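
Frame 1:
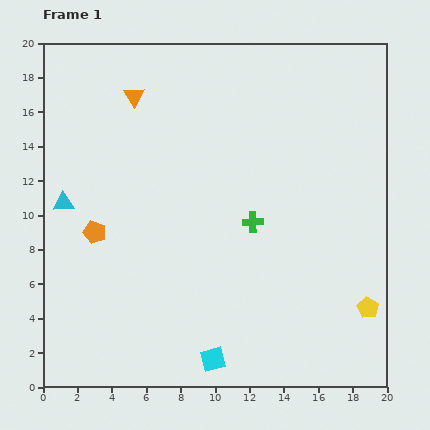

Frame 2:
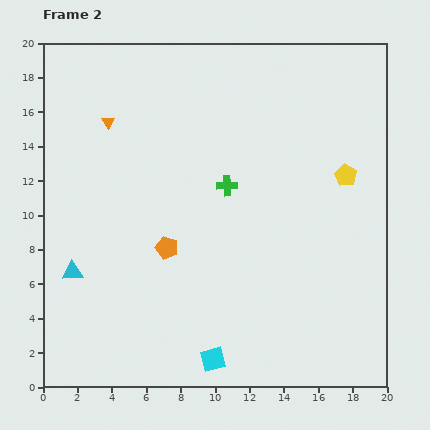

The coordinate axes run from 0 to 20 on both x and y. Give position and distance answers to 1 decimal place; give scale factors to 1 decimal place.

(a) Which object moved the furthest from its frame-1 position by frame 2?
the yellow pentagon

(moved 7.8; next 4.3)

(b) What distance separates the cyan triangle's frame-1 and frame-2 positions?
4.0

The cyan triangle moved from (1.2, 10.7) to (1.7, 6.7), a distance of √(0.5² + 4.0²) ≈ 4.0.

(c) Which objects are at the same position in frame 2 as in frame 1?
the cyan square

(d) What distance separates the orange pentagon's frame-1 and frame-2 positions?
4.3

The orange pentagon moved from (3.0, 9.0) to (7.2, 8.1), a distance of √(4.2² + 0.9²) ≈ 4.3.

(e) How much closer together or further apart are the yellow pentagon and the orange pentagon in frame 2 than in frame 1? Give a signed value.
-5.3

Distance in frame 1: 16.5. Distance in frame 2: 11.2.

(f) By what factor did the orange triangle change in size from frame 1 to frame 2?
0.6×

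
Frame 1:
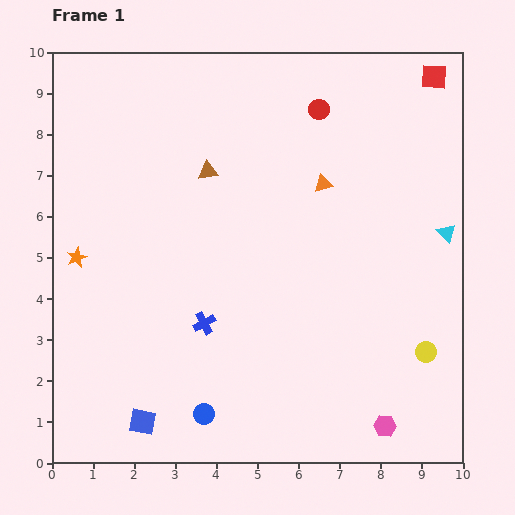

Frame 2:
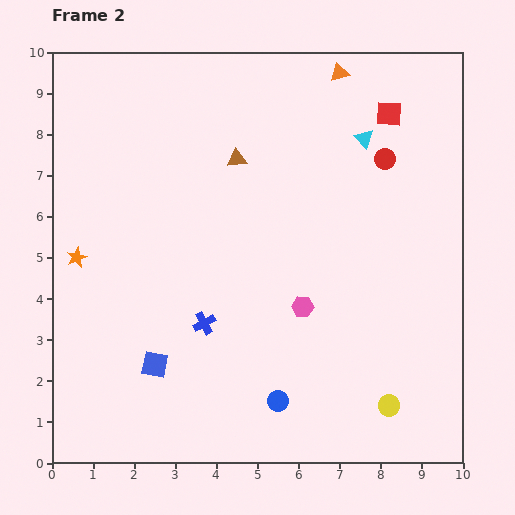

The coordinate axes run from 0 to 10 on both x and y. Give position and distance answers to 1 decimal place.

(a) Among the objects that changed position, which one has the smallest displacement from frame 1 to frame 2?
the brown triangle

(moved 0.8)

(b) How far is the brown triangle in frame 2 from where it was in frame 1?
0.8

The brown triangle moved from (3.8, 7.1) to (4.5, 7.4), a distance of √(0.7² + 0.3²) ≈ 0.8.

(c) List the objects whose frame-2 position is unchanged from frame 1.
the orange star, the blue cross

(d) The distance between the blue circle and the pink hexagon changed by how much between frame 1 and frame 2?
-2.0

Distance in frame 1: 4.4. Distance in frame 2: 2.4.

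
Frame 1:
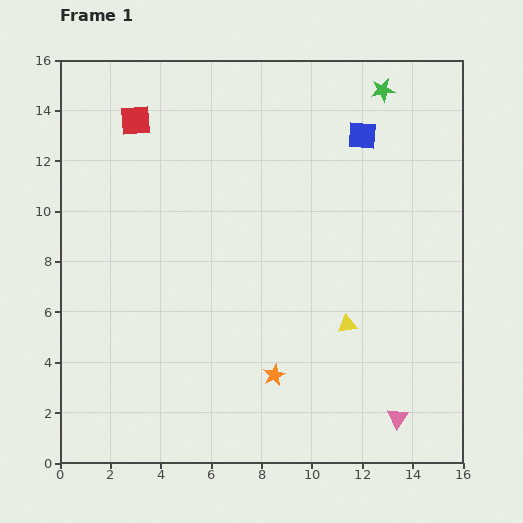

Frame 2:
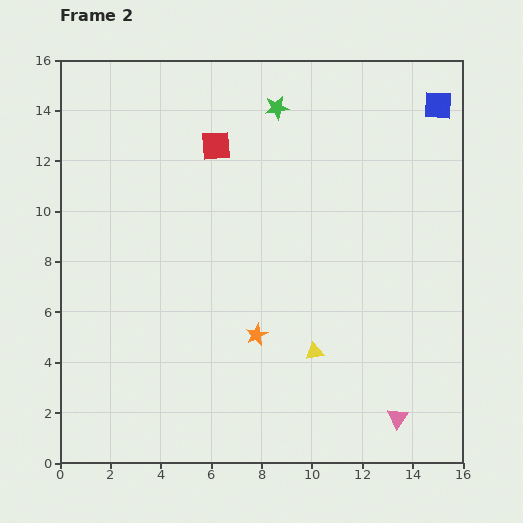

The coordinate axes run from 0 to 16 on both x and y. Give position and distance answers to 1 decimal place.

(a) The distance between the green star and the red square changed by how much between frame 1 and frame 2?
-7.1

Distance in frame 1: 9.9. Distance in frame 2: 2.8.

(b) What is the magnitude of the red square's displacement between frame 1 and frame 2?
3.4

The red square moved from (3.0, 13.6) to (6.2, 12.6), a distance of √(3.2² + 1.0²) ≈ 3.4.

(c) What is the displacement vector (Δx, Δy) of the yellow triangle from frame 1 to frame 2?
(-1.3, -1.1)

The yellow triangle was at (11.4, 5.5) in frame 1 and (10.1, 4.4) in frame 2.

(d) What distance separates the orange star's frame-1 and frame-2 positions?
1.7

The orange star moved from (8.5, 3.5) to (7.8, 5.1), a distance of √(0.7² + 1.6²) ≈ 1.7.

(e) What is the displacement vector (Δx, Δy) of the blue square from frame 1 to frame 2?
(3.0, 1.2)

The blue square was at (12.0, 13.0) in frame 1 and (15.0, 14.2) in frame 2.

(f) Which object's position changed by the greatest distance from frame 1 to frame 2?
the green star

(moved 4.3; next 3.4)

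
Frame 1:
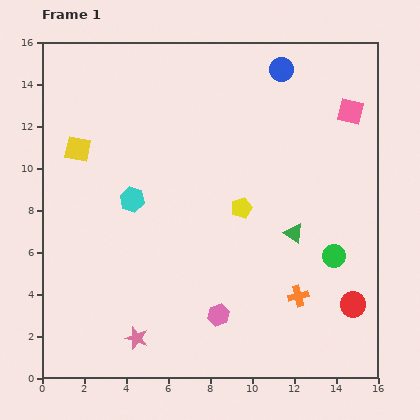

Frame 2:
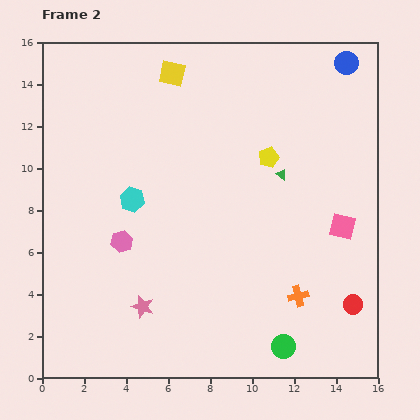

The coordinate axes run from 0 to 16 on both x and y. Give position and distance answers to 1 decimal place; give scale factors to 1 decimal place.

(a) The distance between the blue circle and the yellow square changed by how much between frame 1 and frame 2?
-2.1

Distance in frame 1: 10.4. Distance in frame 2: 8.3.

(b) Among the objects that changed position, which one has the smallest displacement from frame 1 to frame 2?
the pink star

(moved 1.5)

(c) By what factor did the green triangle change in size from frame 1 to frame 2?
0.6×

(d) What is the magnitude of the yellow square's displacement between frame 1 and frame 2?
5.8

The yellow square moved from (1.7, 10.9) to (6.2, 14.5), a distance of √(4.5² + 3.6²) ≈ 5.8.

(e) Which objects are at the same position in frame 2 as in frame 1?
the red circle, the cyan hexagon, the orange cross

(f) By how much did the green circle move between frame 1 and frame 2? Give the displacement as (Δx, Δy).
(-2.4, -4.3)

The green circle was at (13.9, 5.8) in frame 1 and (11.5, 1.5) in frame 2.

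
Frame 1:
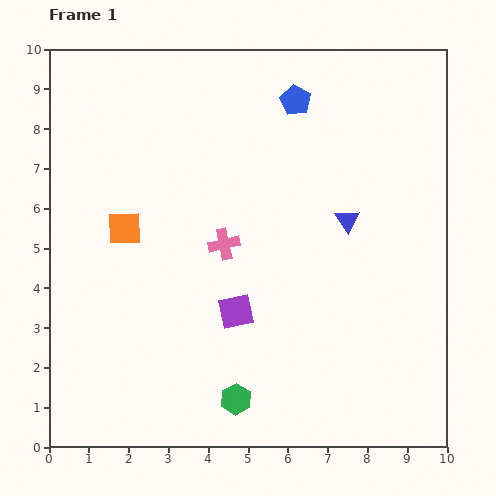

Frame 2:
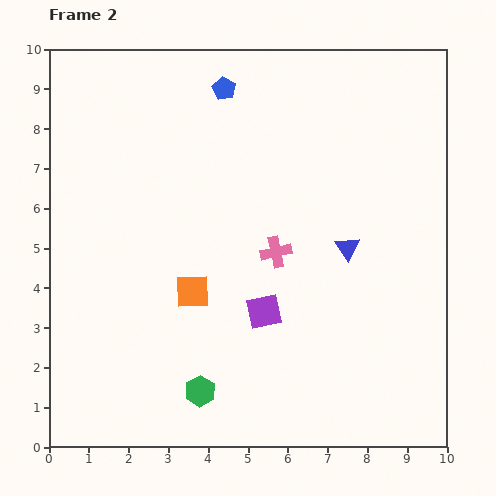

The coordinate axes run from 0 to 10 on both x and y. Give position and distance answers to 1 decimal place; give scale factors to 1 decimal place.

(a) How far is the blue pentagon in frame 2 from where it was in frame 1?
1.8

The blue pentagon moved from (6.2, 8.7) to (4.4, 9.0), a distance of √(1.8² + 0.3²) ≈ 1.8.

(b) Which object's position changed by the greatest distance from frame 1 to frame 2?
the orange square

(moved 2.3; next 1.8)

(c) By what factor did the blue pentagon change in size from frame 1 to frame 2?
0.8×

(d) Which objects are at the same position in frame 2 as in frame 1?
none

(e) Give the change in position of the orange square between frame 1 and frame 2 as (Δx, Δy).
(1.7, -1.6)

The orange square was at (1.9, 5.5) in frame 1 and (3.6, 3.9) in frame 2.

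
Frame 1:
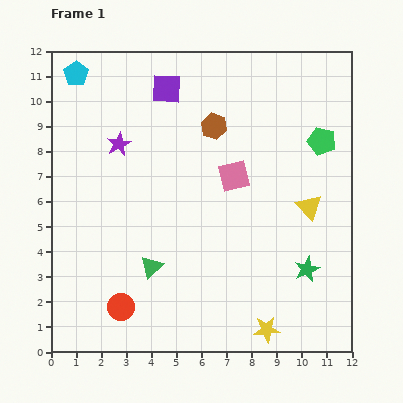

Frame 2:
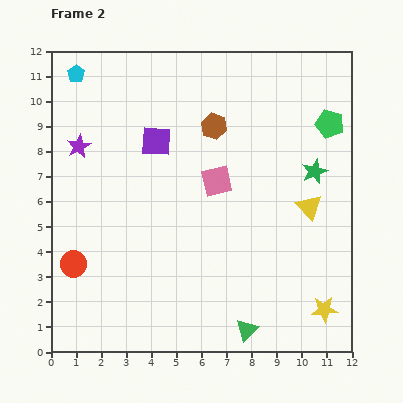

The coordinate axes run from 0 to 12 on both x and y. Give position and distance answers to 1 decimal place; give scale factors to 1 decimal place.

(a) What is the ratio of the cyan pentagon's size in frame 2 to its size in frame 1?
0.7×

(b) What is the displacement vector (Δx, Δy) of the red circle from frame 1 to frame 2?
(-1.9, 1.7)

The red circle was at (2.8, 1.8) in frame 1 and (0.9, 3.5) in frame 2.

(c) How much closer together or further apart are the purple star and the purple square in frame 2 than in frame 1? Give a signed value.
+0.2

Distance in frame 1: 2.9. Distance in frame 2: 3.1.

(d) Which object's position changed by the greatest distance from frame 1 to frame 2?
the green triangle

(moved 4.5; next 3.9)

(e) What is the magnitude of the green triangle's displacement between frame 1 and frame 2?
4.5

The green triangle moved from (4.0, 3.4) to (7.8, 0.9), a distance of √(3.8² + 2.5²) ≈ 4.5.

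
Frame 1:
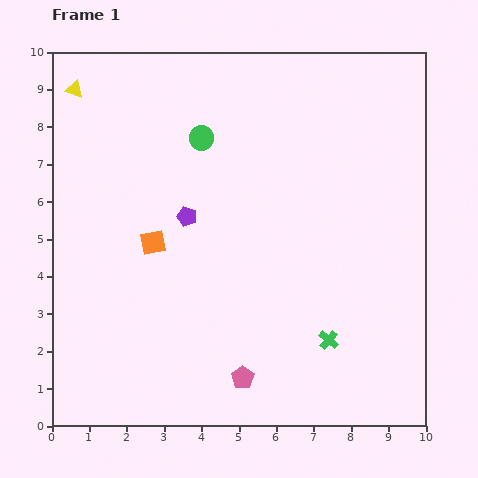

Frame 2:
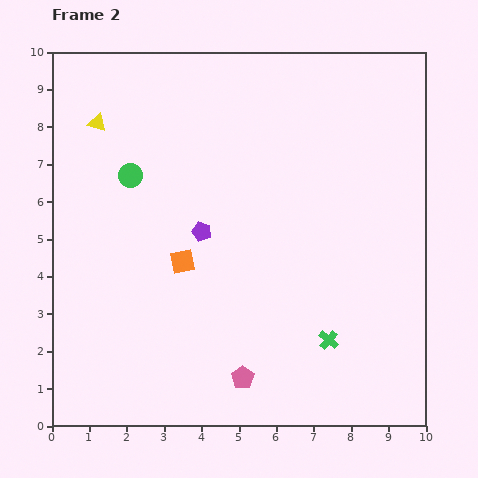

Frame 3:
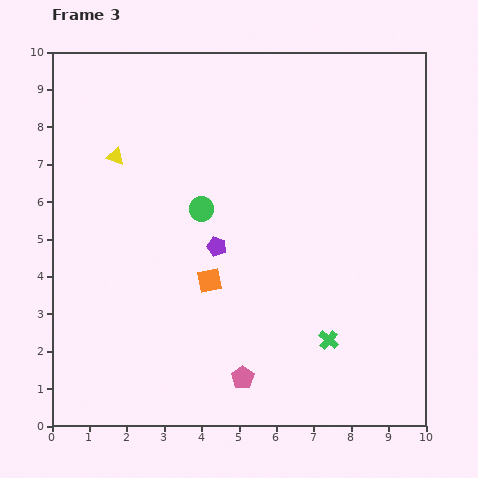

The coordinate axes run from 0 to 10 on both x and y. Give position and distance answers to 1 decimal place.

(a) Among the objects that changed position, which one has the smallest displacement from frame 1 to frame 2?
the purple pentagon

(moved 0.6)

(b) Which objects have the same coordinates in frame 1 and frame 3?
the pink pentagon, the green cross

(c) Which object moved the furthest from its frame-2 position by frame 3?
the green circle

(moved 2.1; next 1.0)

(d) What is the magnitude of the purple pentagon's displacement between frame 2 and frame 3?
0.6

The purple pentagon moved from (4.0, 5.2) to (4.4, 4.8), a distance of √(0.4² + 0.4²) ≈ 0.6.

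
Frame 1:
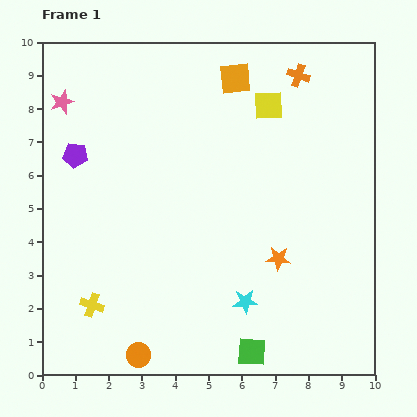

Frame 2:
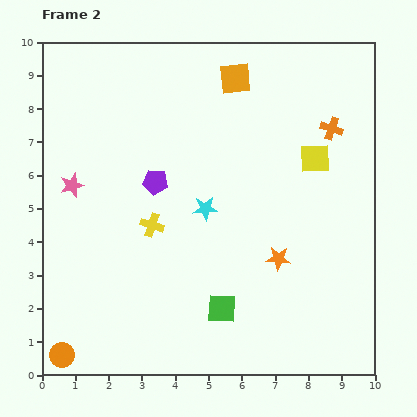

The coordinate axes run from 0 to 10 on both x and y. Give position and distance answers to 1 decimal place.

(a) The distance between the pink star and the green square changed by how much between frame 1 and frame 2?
-3.6

Distance in frame 1: 9.4. Distance in frame 2: 5.8.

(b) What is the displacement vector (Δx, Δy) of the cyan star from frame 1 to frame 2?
(-1.2, 2.8)

The cyan star was at (6.1, 2.2) in frame 1 and (4.9, 5.0) in frame 2.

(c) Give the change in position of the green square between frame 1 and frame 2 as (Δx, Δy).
(-0.9, 1.3)

The green square was at (6.3, 0.7) in frame 1 and (5.4, 2.0) in frame 2.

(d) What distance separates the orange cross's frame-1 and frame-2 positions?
1.9

The orange cross moved from (7.7, 9.0) to (8.7, 7.4), a distance of √(1.0² + 1.6²) ≈ 1.9.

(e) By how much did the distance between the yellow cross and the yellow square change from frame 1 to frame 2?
-2.7

Distance in frame 1: 8.0. Distance in frame 2: 5.3.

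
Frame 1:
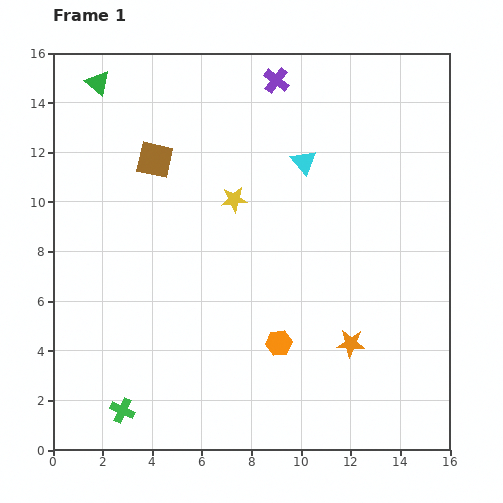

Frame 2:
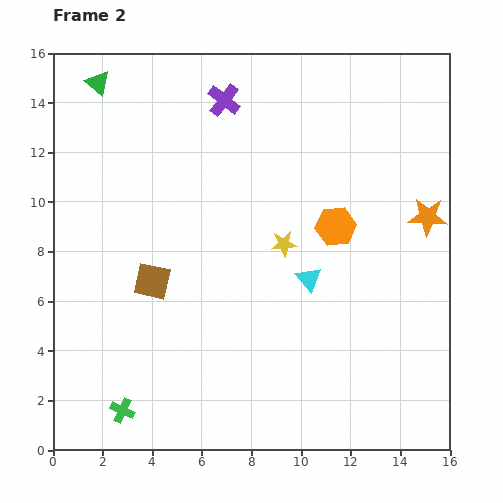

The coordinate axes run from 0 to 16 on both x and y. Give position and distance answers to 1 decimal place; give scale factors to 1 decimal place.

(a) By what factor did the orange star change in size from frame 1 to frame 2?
1.4×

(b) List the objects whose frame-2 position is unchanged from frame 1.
the green cross, the green triangle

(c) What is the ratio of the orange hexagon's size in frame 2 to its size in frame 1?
1.5×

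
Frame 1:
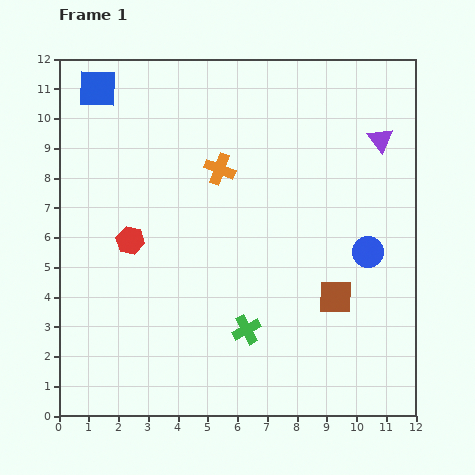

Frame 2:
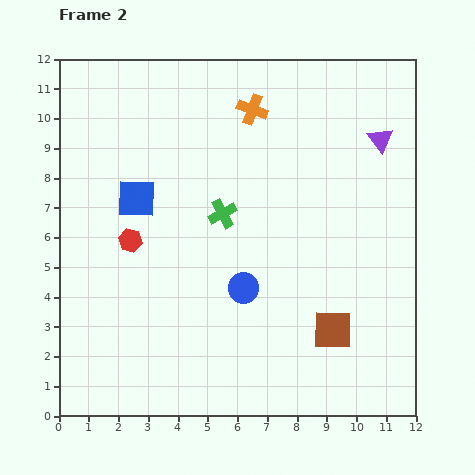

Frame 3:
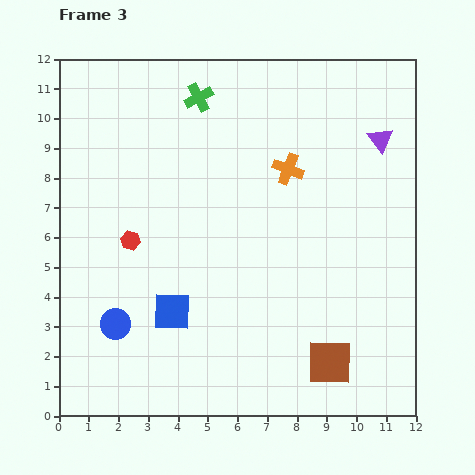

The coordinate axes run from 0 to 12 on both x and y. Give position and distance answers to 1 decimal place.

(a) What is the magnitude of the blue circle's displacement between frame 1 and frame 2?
4.4

The blue circle moved from (10.4, 5.5) to (6.2, 4.3), a distance of √(4.2² + 1.2²) ≈ 4.4.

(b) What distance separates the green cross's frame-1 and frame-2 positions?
4.0

The green cross moved from (6.3, 2.9) to (5.5, 6.8), a distance of √(0.8² + 3.9²) ≈ 4.0.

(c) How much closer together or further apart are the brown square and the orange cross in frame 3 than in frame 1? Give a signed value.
+0.8

Distance in frame 1: 5.8. Distance in frame 3: 6.6.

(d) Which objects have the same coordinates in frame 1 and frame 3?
the purple triangle, the red hexagon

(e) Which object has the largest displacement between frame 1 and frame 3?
the blue circle

(moved 8.8; next 8.0)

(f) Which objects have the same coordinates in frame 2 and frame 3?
the purple triangle, the red hexagon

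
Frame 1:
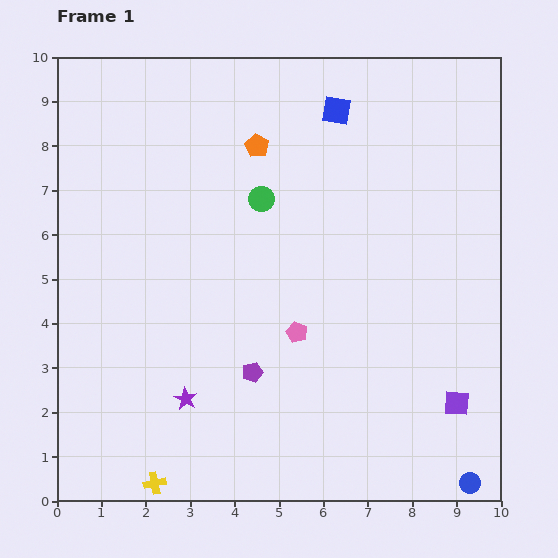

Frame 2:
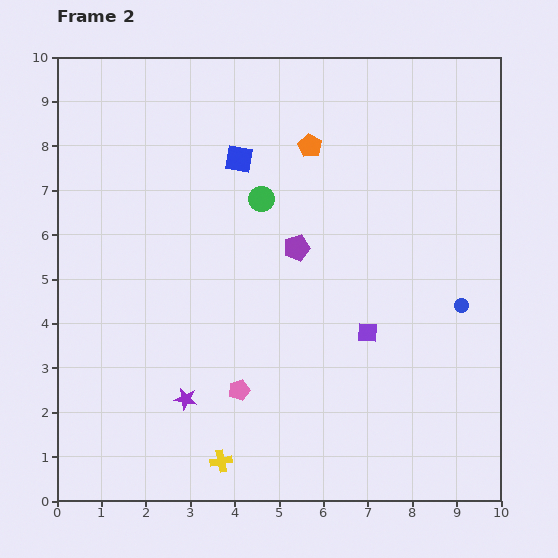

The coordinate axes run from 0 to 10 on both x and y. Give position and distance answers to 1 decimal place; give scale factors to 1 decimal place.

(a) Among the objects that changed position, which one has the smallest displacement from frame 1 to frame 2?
the orange pentagon

(moved 1.2)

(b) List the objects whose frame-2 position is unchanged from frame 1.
the green circle, the purple star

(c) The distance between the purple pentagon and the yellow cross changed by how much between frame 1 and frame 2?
+1.8

Distance in frame 1: 3.3. Distance in frame 2: 5.1.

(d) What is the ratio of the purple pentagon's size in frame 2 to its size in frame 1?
1.3×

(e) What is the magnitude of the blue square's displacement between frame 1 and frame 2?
2.5

The blue square moved from (6.3, 8.8) to (4.1, 7.7), a distance of √(2.2² + 1.1²) ≈ 2.5.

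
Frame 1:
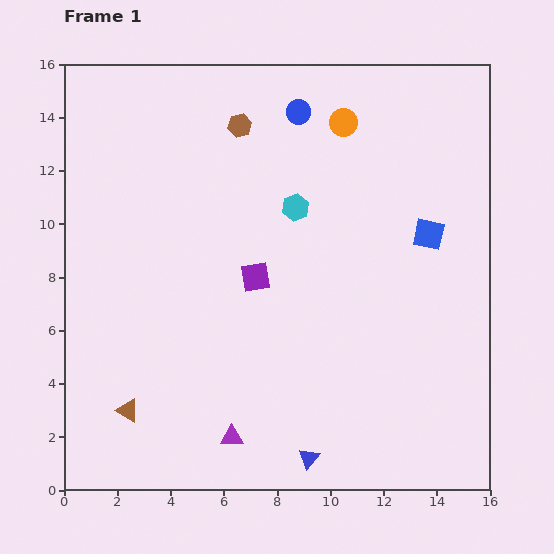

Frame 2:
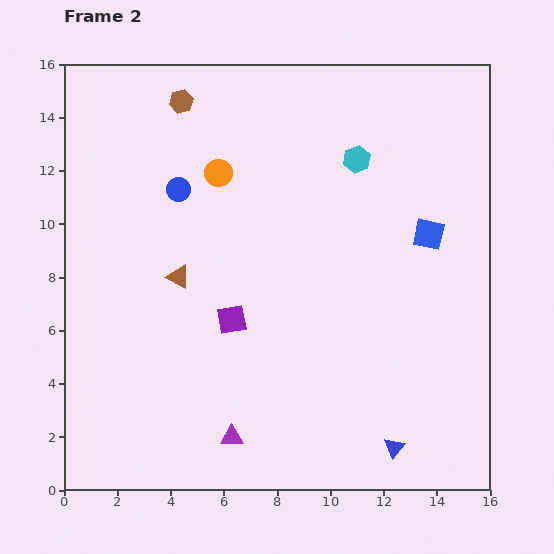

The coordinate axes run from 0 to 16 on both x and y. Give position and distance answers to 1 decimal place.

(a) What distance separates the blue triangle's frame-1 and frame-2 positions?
3.2

The blue triangle moved from (9.2, 1.2) to (12.4, 1.6), a distance of √(3.2² + 0.4²) ≈ 3.2.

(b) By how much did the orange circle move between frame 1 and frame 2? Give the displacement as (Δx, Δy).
(-4.7, -1.9)

The orange circle was at (10.5, 13.8) in frame 1 and (5.8, 11.9) in frame 2.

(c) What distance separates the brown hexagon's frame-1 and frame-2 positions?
2.4

The brown hexagon moved from (6.6, 13.7) to (4.4, 14.6), a distance of √(2.2² + 0.9²) ≈ 2.4.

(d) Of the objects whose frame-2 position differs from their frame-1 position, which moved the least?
the purple square

(moved 1.8)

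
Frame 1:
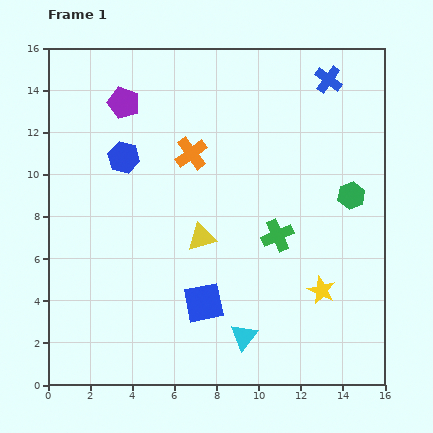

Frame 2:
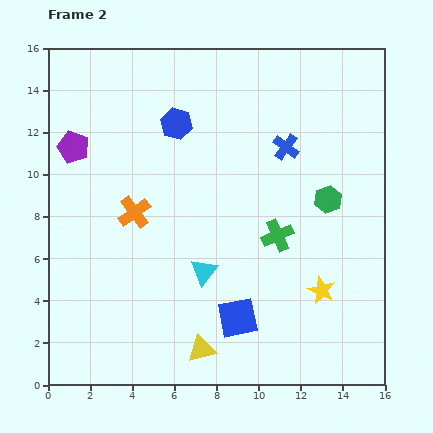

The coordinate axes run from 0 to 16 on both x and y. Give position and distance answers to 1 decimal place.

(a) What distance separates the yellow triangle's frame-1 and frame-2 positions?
5.3

The yellow triangle moved from (7.3, 7.0) to (7.3, 1.7), a distance of √(0.0² + 5.3²) ≈ 5.3.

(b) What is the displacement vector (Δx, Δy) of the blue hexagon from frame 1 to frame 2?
(2.5, 1.6)

The blue hexagon was at (3.6, 10.8) in frame 1 and (6.1, 12.4) in frame 2.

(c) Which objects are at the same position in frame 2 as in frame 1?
the green cross, the yellow star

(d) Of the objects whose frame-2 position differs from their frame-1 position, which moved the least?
the green hexagon

(moved 1.1)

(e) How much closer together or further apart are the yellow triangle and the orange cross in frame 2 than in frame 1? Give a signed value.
+3.2

Distance in frame 1: 4.0. Distance in frame 2: 7.2.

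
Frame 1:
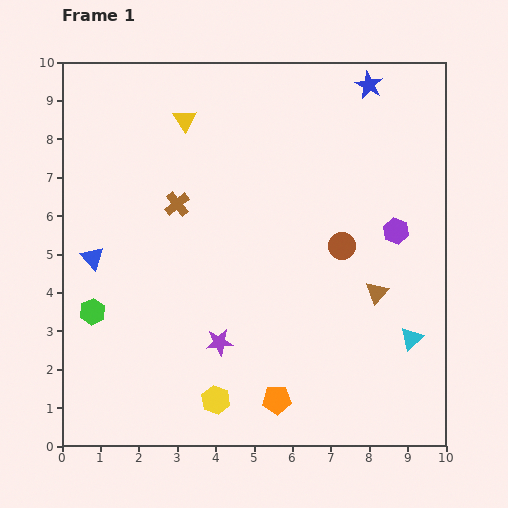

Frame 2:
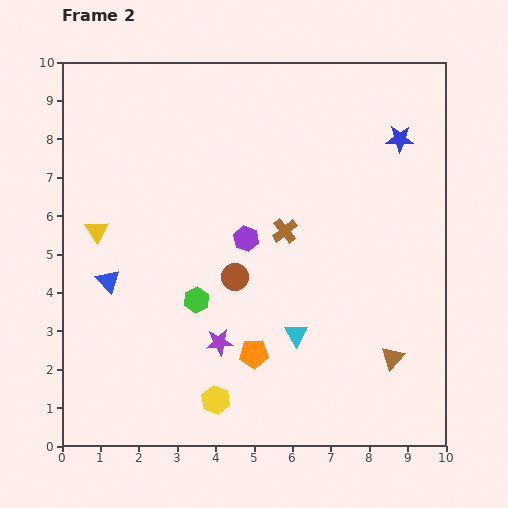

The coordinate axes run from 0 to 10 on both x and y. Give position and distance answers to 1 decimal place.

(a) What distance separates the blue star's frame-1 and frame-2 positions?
1.6

The blue star moved from (8.0, 9.4) to (8.8, 8.0), a distance of √(0.8² + 1.4²) ≈ 1.6.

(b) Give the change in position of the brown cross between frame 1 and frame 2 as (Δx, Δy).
(2.8, -0.7)

The brown cross was at (3.0, 6.3) in frame 1 and (5.8, 5.6) in frame 2.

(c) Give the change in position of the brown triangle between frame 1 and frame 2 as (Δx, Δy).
(0.4, -1.7)

The brown triangle was at (8.2, 4.0) in frame 1 and (8.6, 2.3) in frame 2.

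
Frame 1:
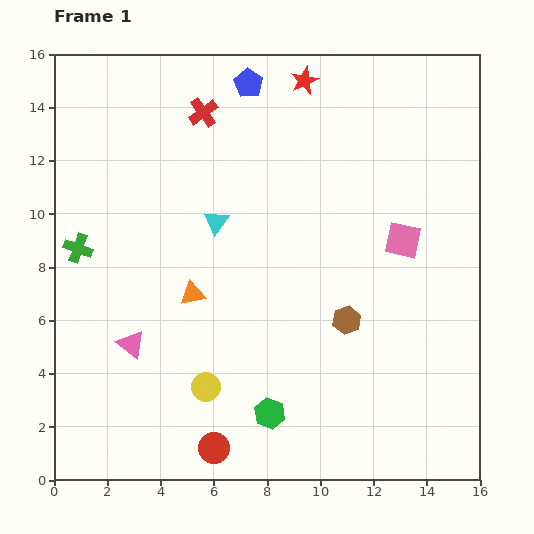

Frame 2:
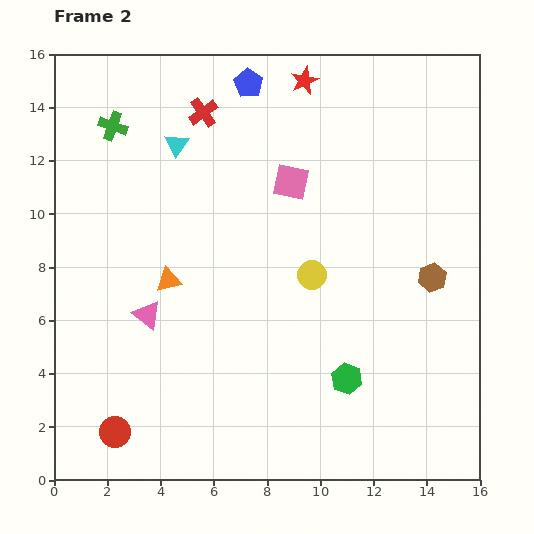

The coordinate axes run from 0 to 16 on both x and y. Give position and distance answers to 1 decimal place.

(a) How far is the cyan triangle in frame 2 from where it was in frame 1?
3.3

The cyan triangle moved from (6.1, 9.7) to (4.6, 12.6), a distance of √(1.5² + 2.9²) ≈ 3.3.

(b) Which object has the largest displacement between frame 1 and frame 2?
the yellow circle

(moved 5.8; next 4.8)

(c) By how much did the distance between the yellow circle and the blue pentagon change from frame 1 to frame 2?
-3.9

Distance in frame 1: 11.5. Distance in frame 2: 7.6.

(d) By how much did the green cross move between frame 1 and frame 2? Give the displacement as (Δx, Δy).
(1.3, 4.6)

The green cross was at (0.9, 8.7) in frame 1 and (2.2, 13.3) in frame 2.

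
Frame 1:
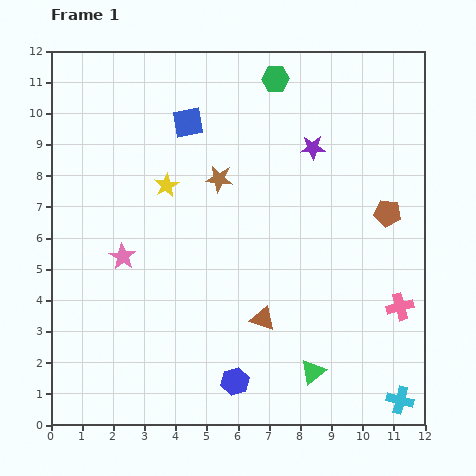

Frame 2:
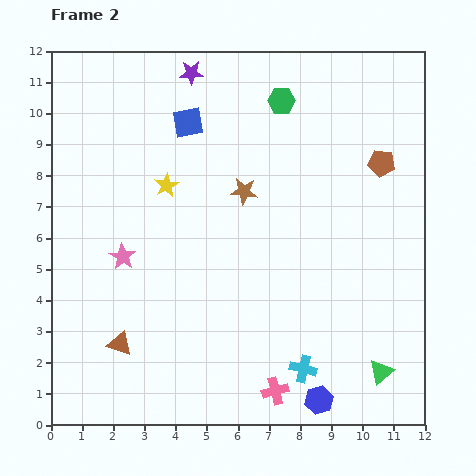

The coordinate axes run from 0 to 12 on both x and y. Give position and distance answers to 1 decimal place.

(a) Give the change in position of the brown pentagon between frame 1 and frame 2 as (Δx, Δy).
(-0.2, 1.6)

The brown pentagon was at (10.8, 6.8) in frame 1 and (10.6, 8.4) in frame 2.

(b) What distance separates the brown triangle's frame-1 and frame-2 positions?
4.7

The brown triangle moved from (6.8, 3.4) to (2.2, 2.6), a distance of √(4.6² + 0.8²) ≈ 4.7.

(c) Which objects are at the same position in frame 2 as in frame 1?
the pink star, the blue square, the yellow star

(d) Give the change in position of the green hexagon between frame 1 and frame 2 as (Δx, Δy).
(0.2, -0.7)

The green hexagon was at (7.2, 11.1) in frame 1 and (7.4, 10.4) in frame 2.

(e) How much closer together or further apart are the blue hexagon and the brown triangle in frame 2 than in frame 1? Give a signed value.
+4.4

Distance in frame 1: 2.2. Distance in frame 2: 6.6.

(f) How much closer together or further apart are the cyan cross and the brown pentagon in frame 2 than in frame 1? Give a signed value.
+1.1

Distance in frame 1: 6.0. Distance in frame 2: 7.1.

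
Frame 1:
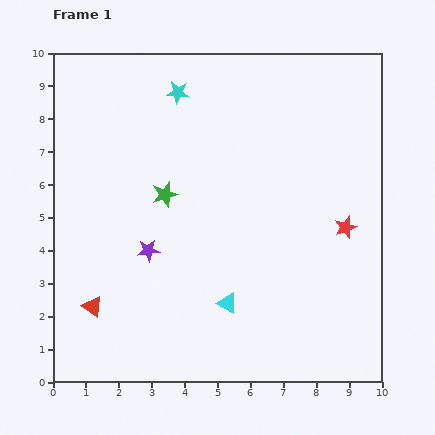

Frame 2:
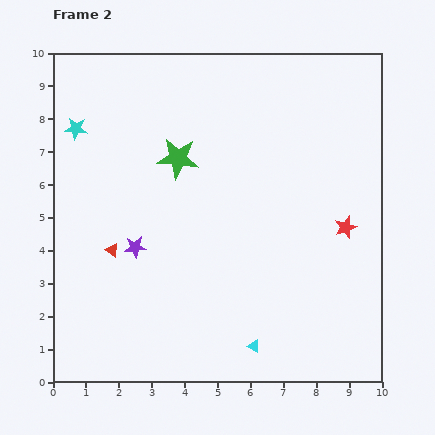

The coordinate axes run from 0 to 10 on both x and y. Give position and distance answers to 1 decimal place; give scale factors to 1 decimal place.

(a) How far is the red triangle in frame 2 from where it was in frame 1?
1.8

The red triangle moved from (1.2, 2.3) to (1.8, 4.0), a distance of √(0.6² + 1.7²) ≈ 1.8.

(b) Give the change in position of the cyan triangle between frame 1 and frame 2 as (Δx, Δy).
(0.8, -1.3)

The cyan triangle was at (5.3, 2.4) in frame 1 and (6.1, 1.1) in frame 2.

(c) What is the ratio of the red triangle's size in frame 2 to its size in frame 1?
0.7×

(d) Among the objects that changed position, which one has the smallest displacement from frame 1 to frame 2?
the purple star

(moved 0.4)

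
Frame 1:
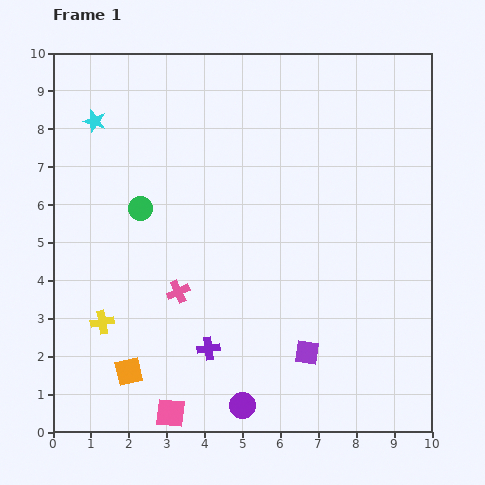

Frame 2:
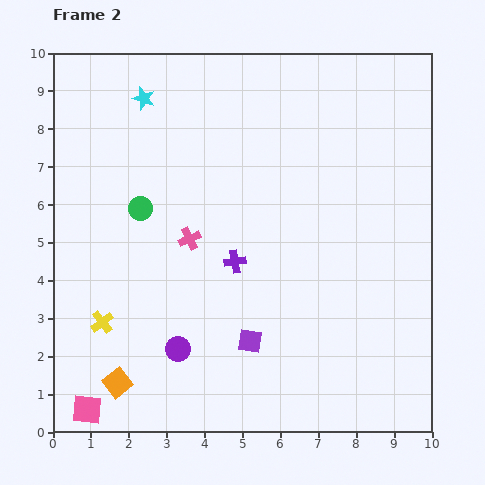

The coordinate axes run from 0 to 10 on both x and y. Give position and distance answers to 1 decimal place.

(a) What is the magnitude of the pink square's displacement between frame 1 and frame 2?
2.2

The pink square moved from (3.1, 0.5) to (0.9, 0.6), a distance of √(2.2² + 0.1²) ≈ 2.2.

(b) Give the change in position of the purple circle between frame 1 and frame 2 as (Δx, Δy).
(-1.7, 1.5)

The purple circle was at (5.0, 0.7) in frame 1 and (3.3, 2.2) in frame 2.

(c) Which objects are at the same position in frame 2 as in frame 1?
the green circle, the yellow cross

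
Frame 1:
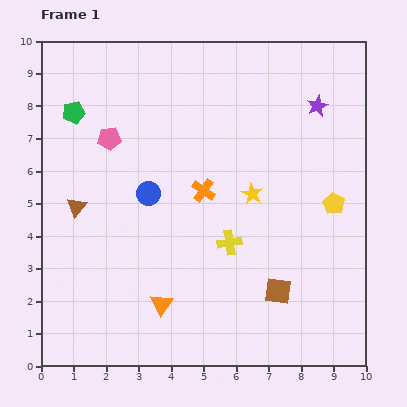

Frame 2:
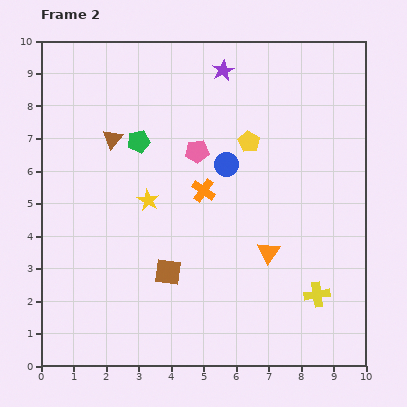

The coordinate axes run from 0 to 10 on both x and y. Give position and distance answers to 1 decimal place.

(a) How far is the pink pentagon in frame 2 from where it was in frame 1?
2.7

The pink pentagon moved from (2.1, 7.0) to (4.8, 6.6), a distance of √(2.7² + 0.4²) ≈ 2.7.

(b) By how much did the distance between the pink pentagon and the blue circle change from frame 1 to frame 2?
-1.1

Distance in frame 1: 2.1. Distance in frame 2: 1.0.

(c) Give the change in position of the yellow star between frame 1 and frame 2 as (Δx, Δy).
(-3.2, -0.2)

The yellow star was at (6.5, 5.3) in frame 1 and (3.3, 5.1) in frame 2.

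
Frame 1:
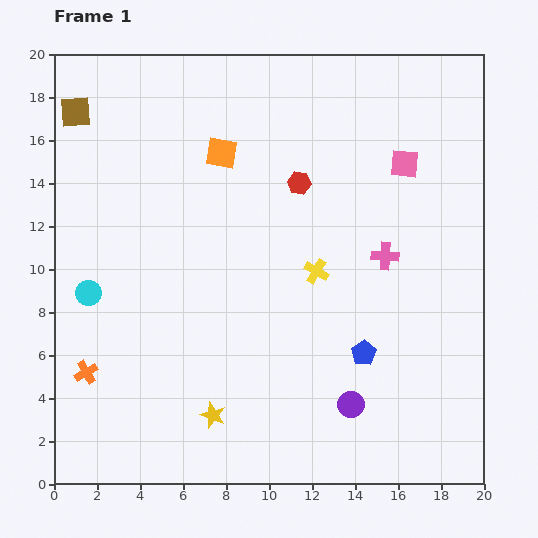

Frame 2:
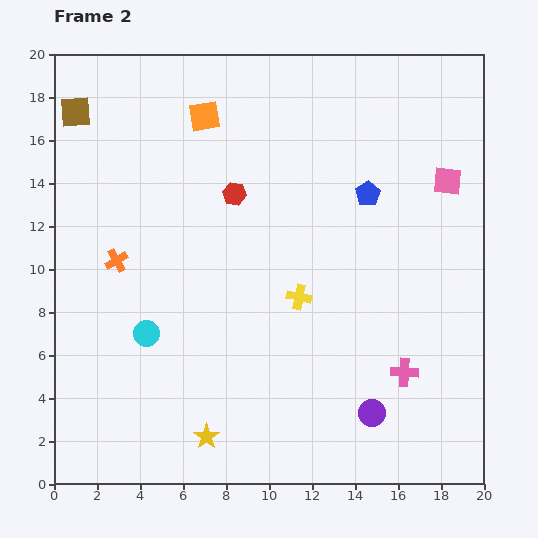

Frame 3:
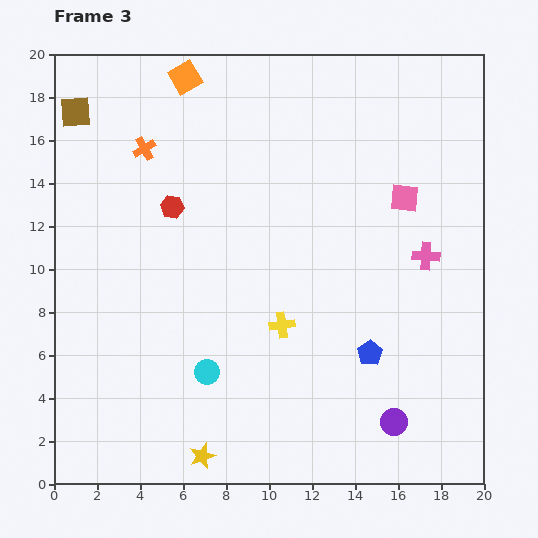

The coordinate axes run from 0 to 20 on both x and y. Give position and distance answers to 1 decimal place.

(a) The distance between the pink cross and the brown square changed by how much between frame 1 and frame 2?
+3.6

Distance in frame 1: 15.9. Distance in frame 2: 19.5.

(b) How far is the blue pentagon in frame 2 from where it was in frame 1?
7.4

The blue pentagon moved from (14.4, 6.1) to (14.6, 13.5), a distance of √(0.2² + 7.4²) ≈ 7.4.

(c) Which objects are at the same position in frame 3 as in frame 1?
the brown square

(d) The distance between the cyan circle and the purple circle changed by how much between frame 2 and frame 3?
-2.1

Distance in frame 2: 11.1. Distance in frame 3: 9.0.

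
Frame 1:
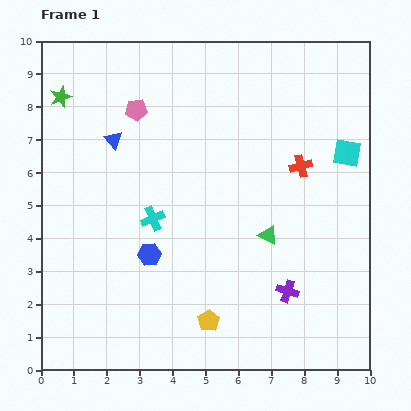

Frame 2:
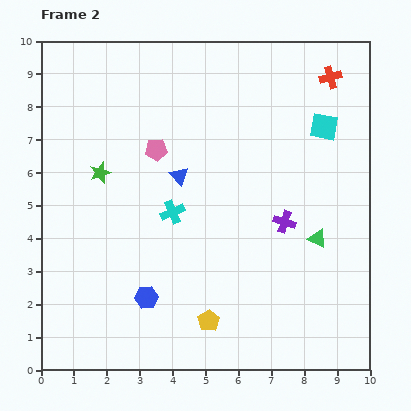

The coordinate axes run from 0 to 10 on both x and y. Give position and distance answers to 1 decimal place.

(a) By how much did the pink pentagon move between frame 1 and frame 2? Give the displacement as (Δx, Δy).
(0.6, -1.2)

The pink pentagon was at (2.9, 7.9) in frame 1 and (3.5, 6.7) in frame 2.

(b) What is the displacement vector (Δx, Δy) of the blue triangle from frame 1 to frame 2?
(2.0, -1.1)

The blue triangle was at (2.2, 7.0) in frame 1 and (4.2, 5.9) in frame 2.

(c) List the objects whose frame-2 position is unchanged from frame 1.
the yellow pentagon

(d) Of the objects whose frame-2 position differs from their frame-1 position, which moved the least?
the cyan cross

(moved 0.6)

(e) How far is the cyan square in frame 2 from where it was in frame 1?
1.1

The cyan square moved from (9.3, 6.6) to (8.6, 7.4), a distance of √(0.7² + 0.8²) ≈ 1.1.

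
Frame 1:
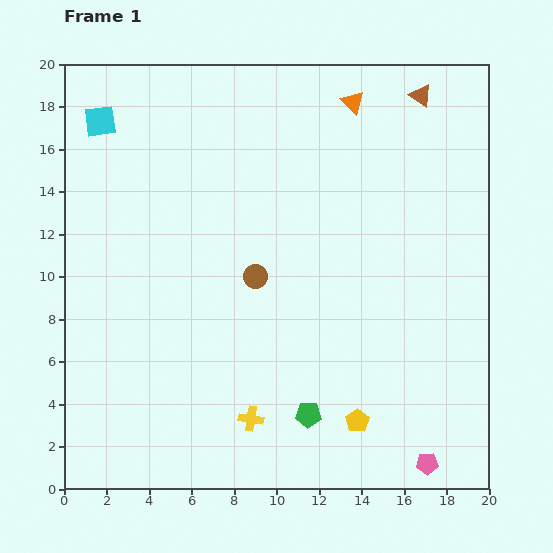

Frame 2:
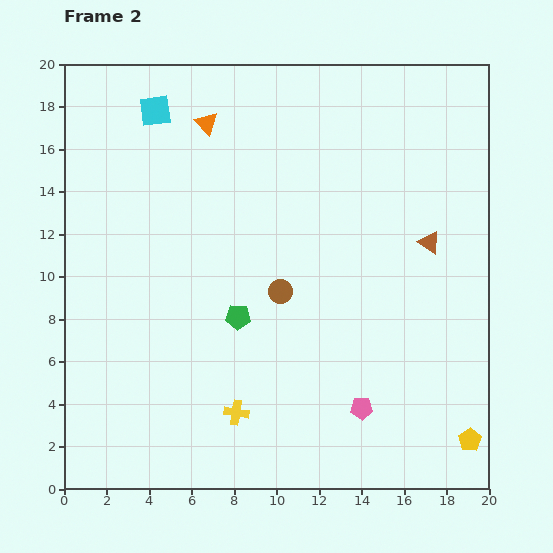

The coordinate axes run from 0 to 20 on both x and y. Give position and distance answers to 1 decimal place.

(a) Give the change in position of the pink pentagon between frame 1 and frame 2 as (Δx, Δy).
(-3.1, 2.6)

The pink pentagon was at (17.1, 1.2) in frame 1 and (14.0, 3.8) in frame 2.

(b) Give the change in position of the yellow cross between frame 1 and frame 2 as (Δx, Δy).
(-0.7, 0.3)

The yellow cross was at (8.8, 3.3) in frame 1 and (8.1, 3.6) in frame 2.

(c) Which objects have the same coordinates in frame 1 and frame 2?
none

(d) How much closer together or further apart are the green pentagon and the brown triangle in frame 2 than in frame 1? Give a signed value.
-6.2

Distance in frame 1: 15.9. Distance in frame 2: 9.7.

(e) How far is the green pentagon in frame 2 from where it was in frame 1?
5.7

The green pentagon moved from (11.5, 3.5) to (8.2, 8.1), a distance of √(3.3² + 4.6²) ≈ 5.7.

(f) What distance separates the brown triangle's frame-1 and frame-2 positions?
6.9

The brown triangle moved from (16.8, 18.5) to (17.2, 11.6), a distance of √(0.4² + 6.9²) ≈ 6.9.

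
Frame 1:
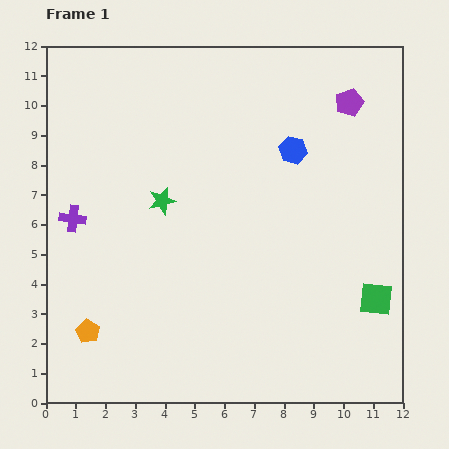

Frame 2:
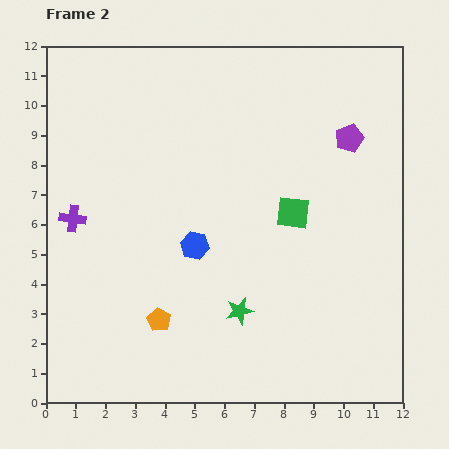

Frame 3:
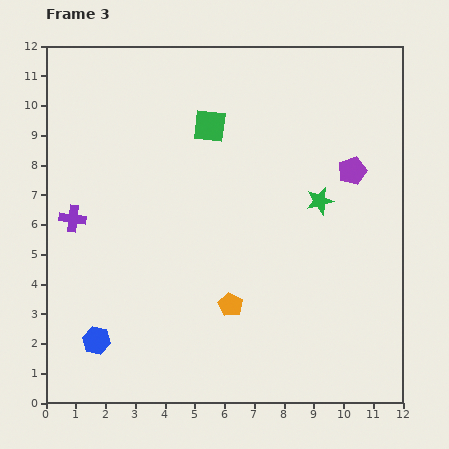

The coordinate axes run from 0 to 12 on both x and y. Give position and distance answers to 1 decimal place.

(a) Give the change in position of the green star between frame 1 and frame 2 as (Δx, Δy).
(2.6, -3.7)

The green star was at (3.9, 6.8) in frame 1 and (6.5, 3.1) in frame 2.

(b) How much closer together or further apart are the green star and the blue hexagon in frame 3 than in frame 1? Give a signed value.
+4.2

Distance in frame 1: 4.7. Distance in frame 3: 8.9.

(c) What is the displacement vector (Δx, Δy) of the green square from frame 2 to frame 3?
(-2.8, 2.9)

The green square was at (8.3, 6.4) in frame 2 and (5.5, 9.3) in frame 3.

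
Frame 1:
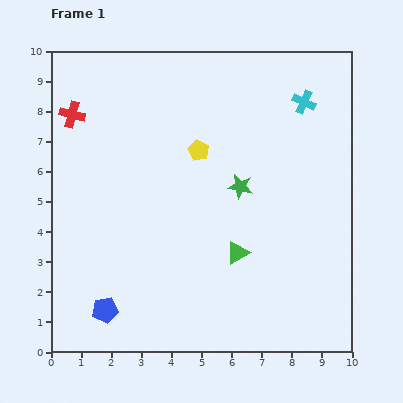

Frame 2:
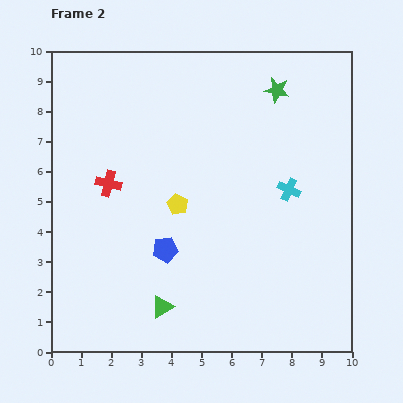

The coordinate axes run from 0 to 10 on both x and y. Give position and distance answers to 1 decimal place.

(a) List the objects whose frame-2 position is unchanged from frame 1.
none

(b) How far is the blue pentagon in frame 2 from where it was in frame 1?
2.8

The blue pentagon moved from (1.8, 1.4) to (3.8, 3.4), a distance of √(2.0² + 2.0²) ≈ 2.8.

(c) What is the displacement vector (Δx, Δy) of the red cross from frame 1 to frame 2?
(1.2, -2.3)

The red cross was at (0.7, 7.9) in frame 1 and (1.9, 5.6) in frame 2.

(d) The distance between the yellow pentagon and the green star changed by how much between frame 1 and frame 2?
+3.2

Distance in frame 1: 1.8. Distance in frame 2: 5.0.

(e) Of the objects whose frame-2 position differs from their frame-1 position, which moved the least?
the yellow pentagon

(moved 1.9)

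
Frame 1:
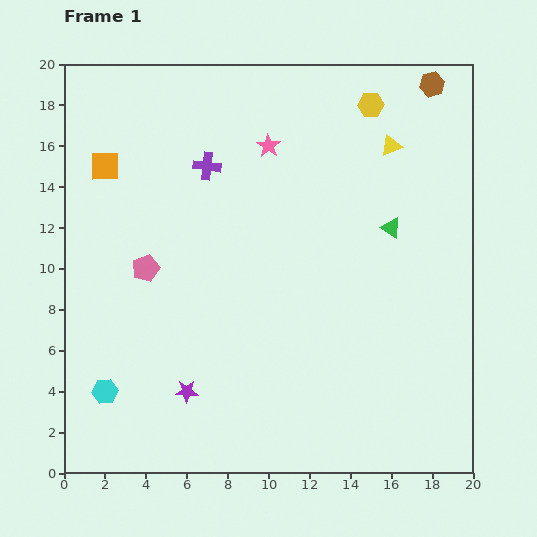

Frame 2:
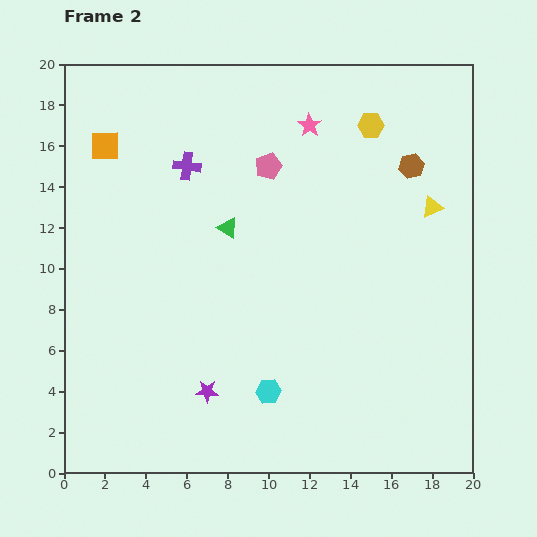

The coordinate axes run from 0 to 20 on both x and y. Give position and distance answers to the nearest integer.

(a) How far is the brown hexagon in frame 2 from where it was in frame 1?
4

The brown hexagon moved from (18, 19) to (17, 15), a distance of √(1² + 4²) ≈ 4.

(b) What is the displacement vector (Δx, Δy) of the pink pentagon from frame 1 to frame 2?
(6, 5)

The pink pentagon was at (4, 10) in frame 1 and (10, 15) in frame 2.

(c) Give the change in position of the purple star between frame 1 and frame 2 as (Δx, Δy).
(1, 0)

The purple star was at (6, 4) in frame 1 and (7, 4) in frame 2.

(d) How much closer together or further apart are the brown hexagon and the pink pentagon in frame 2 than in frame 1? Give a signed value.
-10

Distance in frame 1: 17. Distance in frame 2: 7.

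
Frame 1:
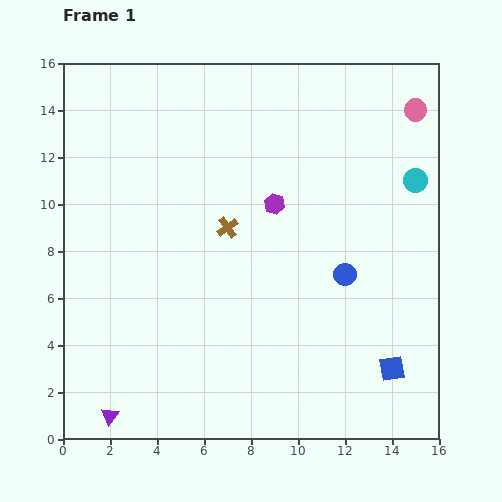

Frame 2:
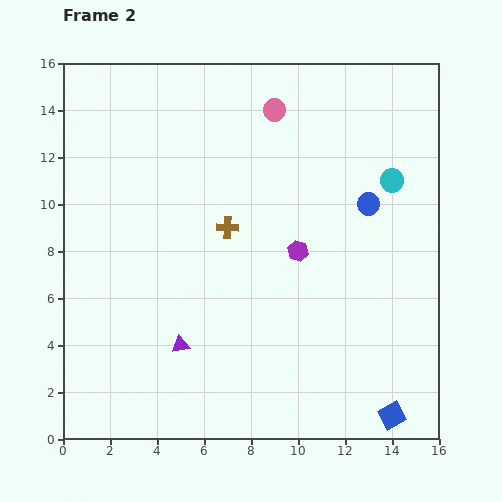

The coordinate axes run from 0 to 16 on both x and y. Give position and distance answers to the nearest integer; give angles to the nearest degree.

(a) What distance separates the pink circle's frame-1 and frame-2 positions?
6

The pink circle moved from (15, 14) to (9, 14), a distance of √(6² + 0²) ≈ 6.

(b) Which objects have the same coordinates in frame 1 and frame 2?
the brown cross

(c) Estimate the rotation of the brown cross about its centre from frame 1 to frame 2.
38° clockwise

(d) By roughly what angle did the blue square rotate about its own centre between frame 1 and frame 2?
19° counter-clockwise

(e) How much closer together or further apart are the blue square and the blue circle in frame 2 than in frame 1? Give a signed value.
+5

Distance in frame 1: 4. Distance in frame 2: 9.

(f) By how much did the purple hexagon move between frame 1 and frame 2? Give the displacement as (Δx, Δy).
(1, -2)

The purple hexagon was at (9, 10) in frame 1 and (10, 8) in frame 2.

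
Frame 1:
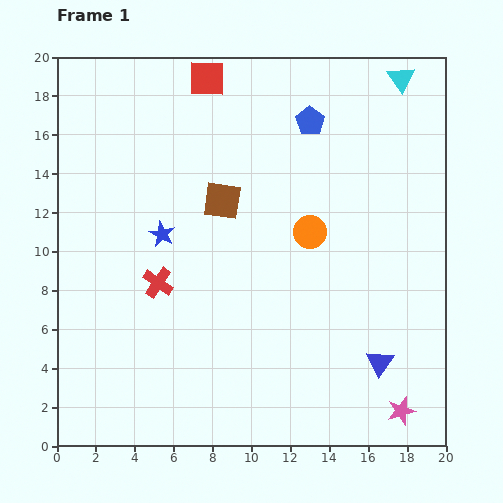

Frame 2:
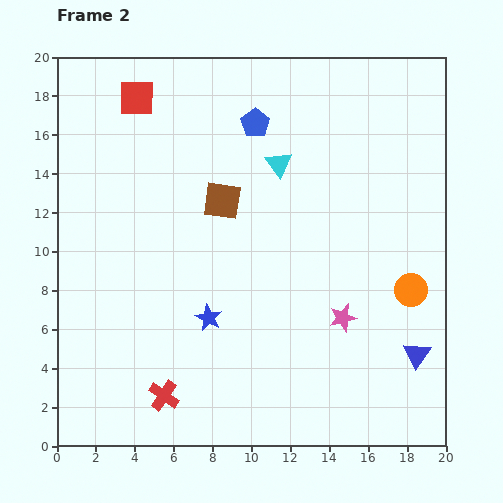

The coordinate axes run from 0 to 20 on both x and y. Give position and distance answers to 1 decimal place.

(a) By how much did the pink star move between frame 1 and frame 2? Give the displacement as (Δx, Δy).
(-3.0, 4.8)

The pink star was at (17.7, 1.8) in frame 1 and (14.7, 6.6) in frame 2.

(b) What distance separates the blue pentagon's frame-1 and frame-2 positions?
2.8

The blue pentagon moved from (13.0, 16.7) to (10.2, 16.6), a distance of √(2.8² + 0.1²) ≈ 2.8.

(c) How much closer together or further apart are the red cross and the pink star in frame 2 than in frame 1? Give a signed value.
-4.1

Distance in frame 1: 14.1. Distance in frame 2: 10.0.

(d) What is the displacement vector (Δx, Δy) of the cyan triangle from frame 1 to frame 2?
(-6.3, -4.4)

The cyan triangle was at (17.7, 18.9) in frame 1 and (11.4, 14.5) in frame 2.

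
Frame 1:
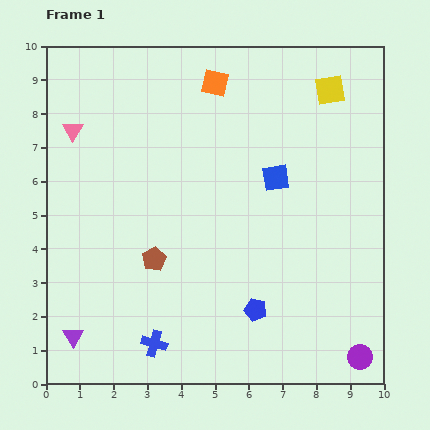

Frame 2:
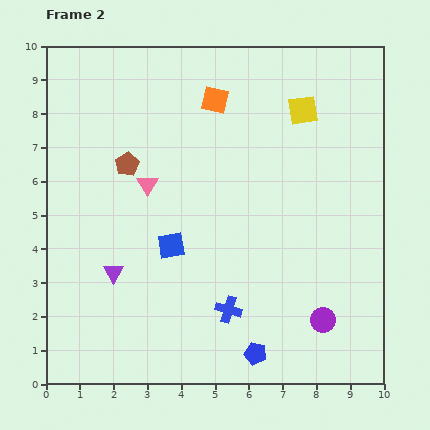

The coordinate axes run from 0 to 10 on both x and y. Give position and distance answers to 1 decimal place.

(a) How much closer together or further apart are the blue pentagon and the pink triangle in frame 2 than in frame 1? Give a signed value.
-1.7

Distance in frame 1: 7.6. Distance in frame 2: 5.9.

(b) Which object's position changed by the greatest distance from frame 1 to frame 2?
the blue square

(moved 3.7; next 2.9)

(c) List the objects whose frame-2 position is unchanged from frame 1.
none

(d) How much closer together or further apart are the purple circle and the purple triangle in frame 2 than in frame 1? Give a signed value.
-2.1

Distance in frame 1: 8.5. Distance in frame 2: 6.4.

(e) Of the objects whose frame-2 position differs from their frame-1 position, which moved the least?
the orange square

(moved 0.5)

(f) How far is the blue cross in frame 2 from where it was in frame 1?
2.4

The blue cross moved from (3.2, 1.2) to (5.4, 2.2), a distance of √(2.2² + 1.0²) ≈ 2.4.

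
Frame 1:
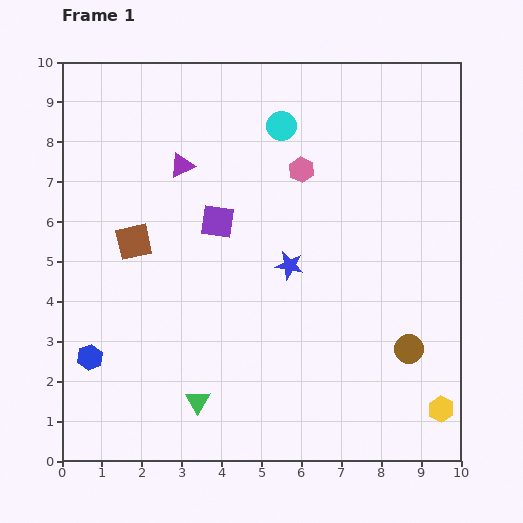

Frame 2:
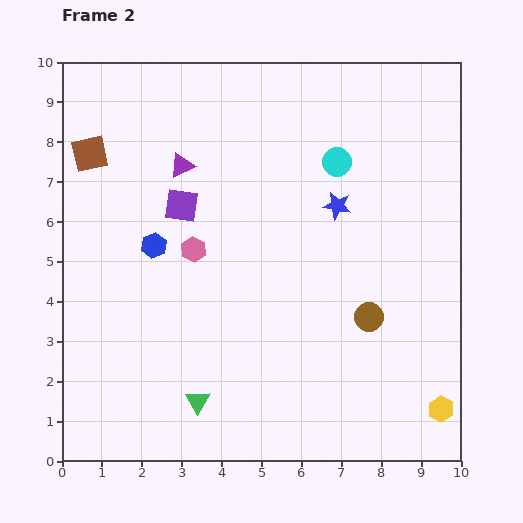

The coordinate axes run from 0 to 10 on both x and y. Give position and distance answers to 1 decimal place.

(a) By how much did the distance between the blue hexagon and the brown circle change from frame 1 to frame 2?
-2.3

Distance in frame 1: 8.0. Distance in frame 2: 5.7.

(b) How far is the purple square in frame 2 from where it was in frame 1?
1.0

The purple square moved from (3.9, 6.0) to (3.0, 6.4), a distance of √(0.9² + 0.4²) ≈ 1.0.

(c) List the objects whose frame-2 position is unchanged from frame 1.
the purple triangle, the yellow hexagon, the green triangle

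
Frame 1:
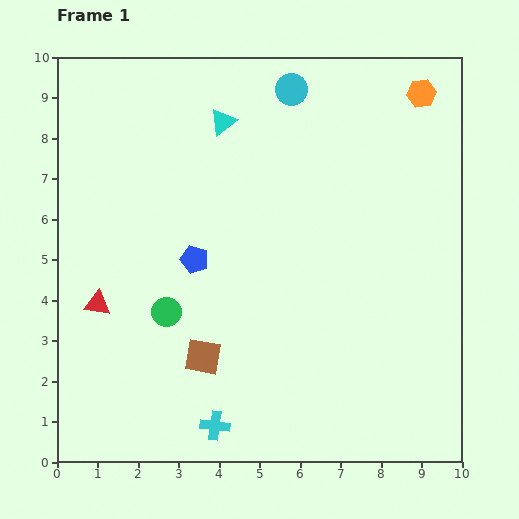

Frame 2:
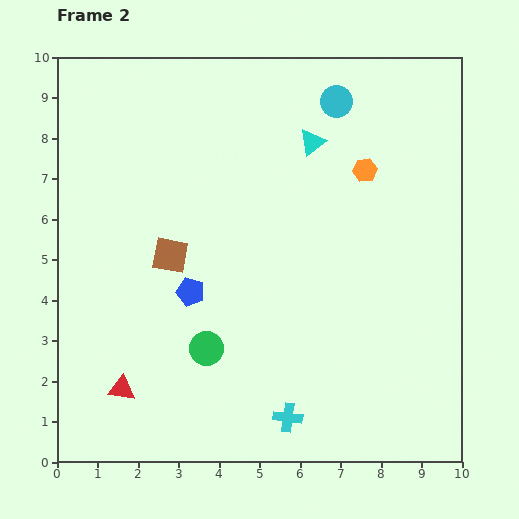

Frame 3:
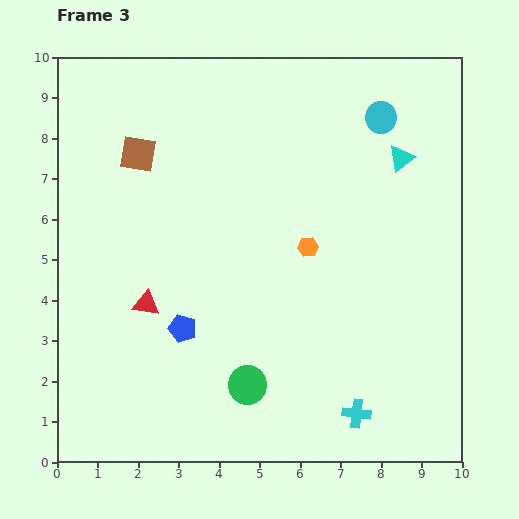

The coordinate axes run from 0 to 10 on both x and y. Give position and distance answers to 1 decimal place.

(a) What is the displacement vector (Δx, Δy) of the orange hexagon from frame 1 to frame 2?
(-1.4, -1.9)

The orange hexagon was at (9.0, 9.1) in frame 1 and (7.6, 7.2) in frame 2.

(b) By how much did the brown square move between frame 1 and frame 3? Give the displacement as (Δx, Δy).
(-1.6, 5.0)

The brown square was at (3.6, 2.6) in frame 1 and (2.0, 7.6) in frame 3.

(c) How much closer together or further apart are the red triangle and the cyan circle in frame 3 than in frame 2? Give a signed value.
-1.5

Distance in frame 2: 8.9. Distance in frame 3: 7.4.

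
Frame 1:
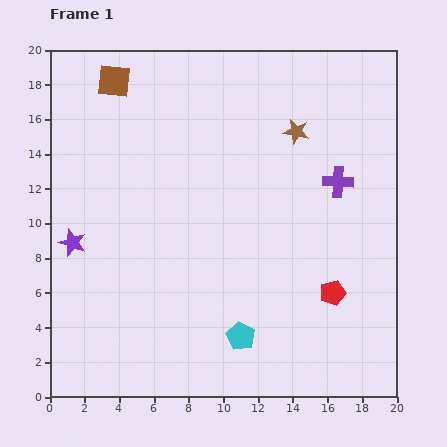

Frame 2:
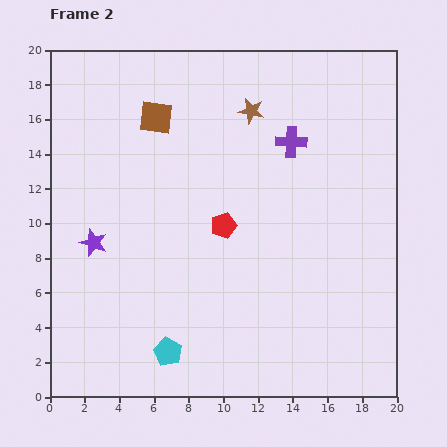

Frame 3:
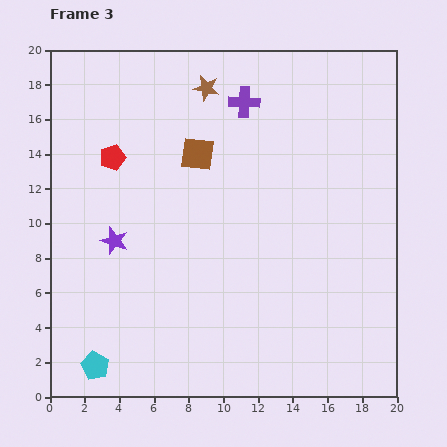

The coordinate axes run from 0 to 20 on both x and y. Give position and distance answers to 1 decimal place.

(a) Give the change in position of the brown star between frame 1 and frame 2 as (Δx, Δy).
(-2.6, 1.2)

The brown star was at (14.2, 15.3) in frame 1 and (11.6, 16.5) in frame 2.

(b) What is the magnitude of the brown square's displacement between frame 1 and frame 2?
3.2

The brown square moved from (3.7, 18.2) to (6.1, 16.1), a distance of √(2.4² + 2.1²) ≈ 3.2.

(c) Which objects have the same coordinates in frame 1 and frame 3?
none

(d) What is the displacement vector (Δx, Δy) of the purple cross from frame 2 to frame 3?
(-2.7, 2.3)

The purple cross was at (13.9, 14.7) in frame 2 and (11.2, 17.0) in frame 3.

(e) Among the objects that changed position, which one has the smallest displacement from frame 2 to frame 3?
the purple star

(moved 1.2)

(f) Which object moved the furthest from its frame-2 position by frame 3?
the red pentagon

(moved 7.5; next 4.3)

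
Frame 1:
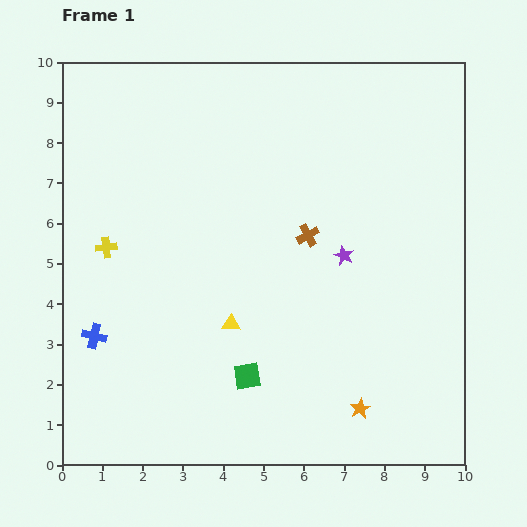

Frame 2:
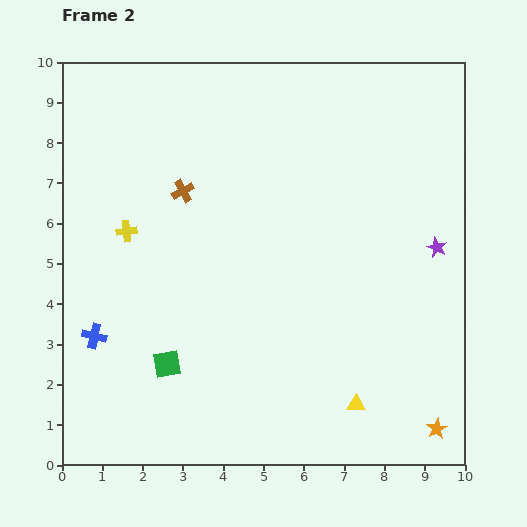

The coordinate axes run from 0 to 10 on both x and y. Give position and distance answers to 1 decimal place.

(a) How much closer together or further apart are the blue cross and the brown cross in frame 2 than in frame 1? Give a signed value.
-1.7

Distance in frame 1: 5.9. Distance in frame 2: 4.2.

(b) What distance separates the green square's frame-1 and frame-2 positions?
2.0

The green square moved from (4.6, 2.2) to (2.6, 2.5), a distance of √(2.0² + 0.3²) ≈ 2.0.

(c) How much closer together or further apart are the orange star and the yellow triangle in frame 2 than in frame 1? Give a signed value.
-1.7

Distance in frame 1: 3.8. Distance in frame 2: 2.1.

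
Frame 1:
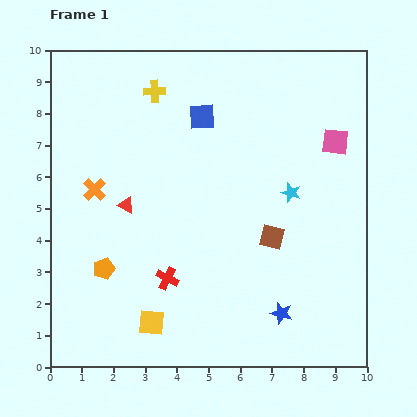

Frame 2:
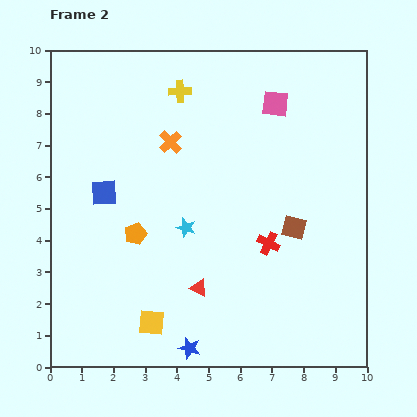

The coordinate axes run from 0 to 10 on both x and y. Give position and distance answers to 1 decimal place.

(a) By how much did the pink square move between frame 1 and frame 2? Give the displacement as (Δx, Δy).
(-1.9, 1.2)

The pink square was at (9.0, 7.1) in frame 1 and (7.1, 8.3) in frame 2.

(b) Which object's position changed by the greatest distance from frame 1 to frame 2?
the blue square

(moved 3.9; next 3.5)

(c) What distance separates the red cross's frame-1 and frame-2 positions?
3.4

The red cross moved from (3.7, 2.8) to (6.9, 3.9), a distance of √(3.2² + 1.1²) ≈ 3.4.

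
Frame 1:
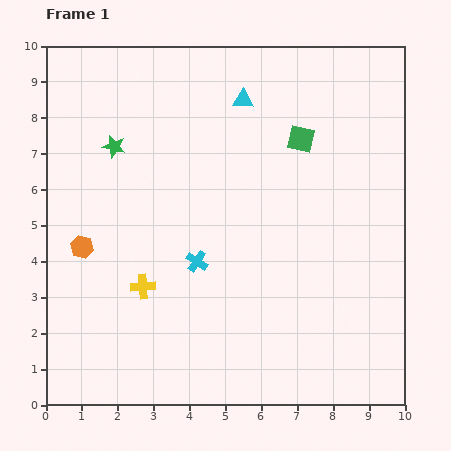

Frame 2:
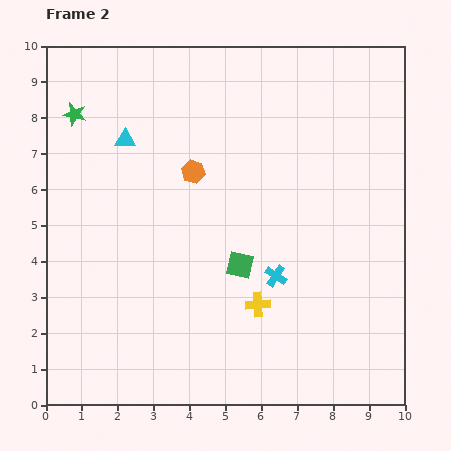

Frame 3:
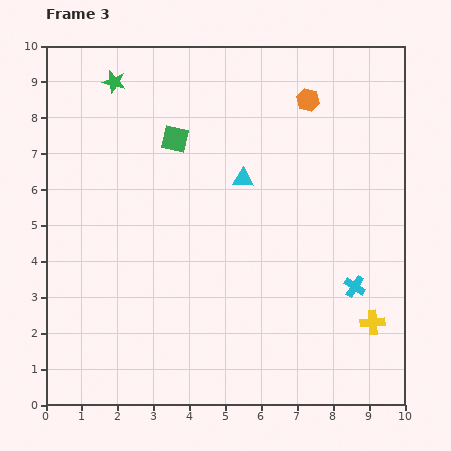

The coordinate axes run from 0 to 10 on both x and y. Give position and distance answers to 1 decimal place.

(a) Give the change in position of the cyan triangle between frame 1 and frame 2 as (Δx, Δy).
(-3.3, -1.1)

The cyan triangle was at (5.5, 8.5) in frame 1 and (2.2, 7.4) in frame 2.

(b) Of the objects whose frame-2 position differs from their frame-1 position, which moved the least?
the green star

(moved 1.4)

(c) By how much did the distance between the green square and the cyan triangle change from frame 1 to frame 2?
+2.8

Distance in frame 1: 1.9. Distance in frame 2: 4.7.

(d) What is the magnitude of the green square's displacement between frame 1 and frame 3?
3.5

The green square moved from (7.1, 7.4) to (3.6, 7.4), a distance of √(3.5² + 0.0²) ≈ 3.5.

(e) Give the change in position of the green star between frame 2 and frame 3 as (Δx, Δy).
(1.1, 0.9)

The green star was at (0.8, 8.1) in frame 2 and (1.9, 9.0) in frame 3.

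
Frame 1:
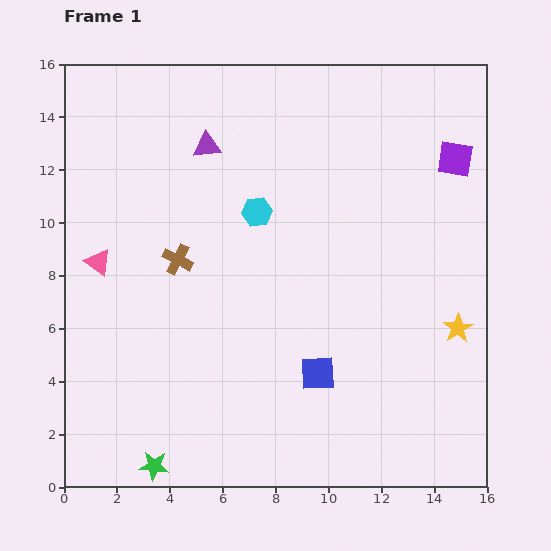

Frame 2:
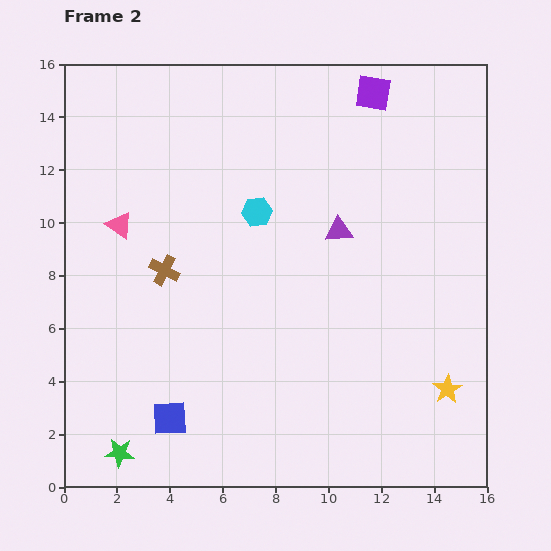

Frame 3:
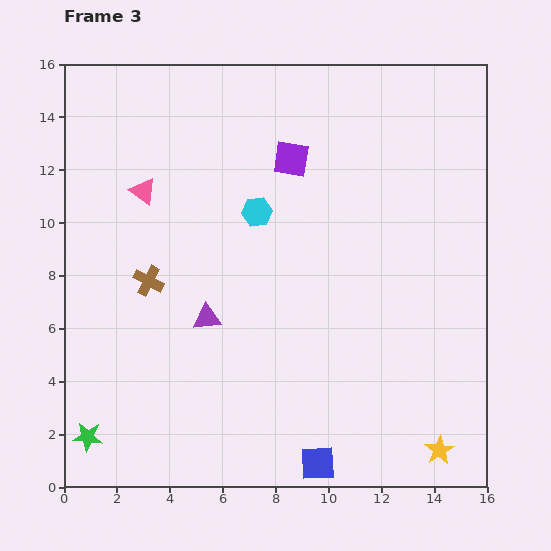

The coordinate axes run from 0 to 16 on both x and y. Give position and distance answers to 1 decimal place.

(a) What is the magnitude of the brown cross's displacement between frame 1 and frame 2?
0.6

The brown cross moved from (4.3, 8.6) to (3.8, 8.2), a distance of √(0.5² + 0.4²) ≈ 0.6.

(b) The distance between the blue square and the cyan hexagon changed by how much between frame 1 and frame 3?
+3.3

Distance in frame 1: 6.5. Distance in frame 3: 9.8.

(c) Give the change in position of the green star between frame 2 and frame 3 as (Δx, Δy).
(-1.2, 0.6)

The green star was at (2.1, 1.3) in frame 2 and (0.9, 1.9) in frame 3.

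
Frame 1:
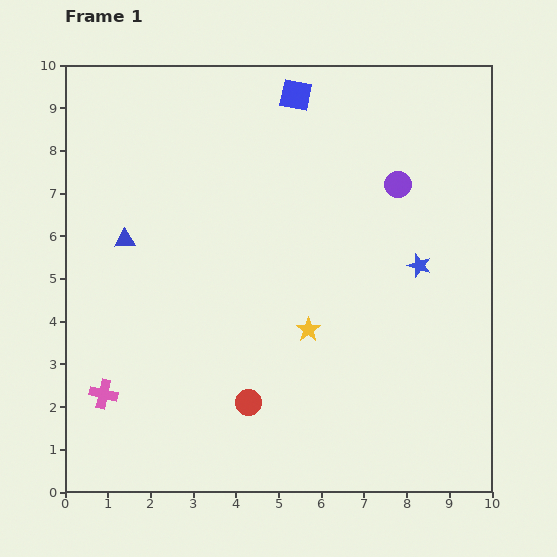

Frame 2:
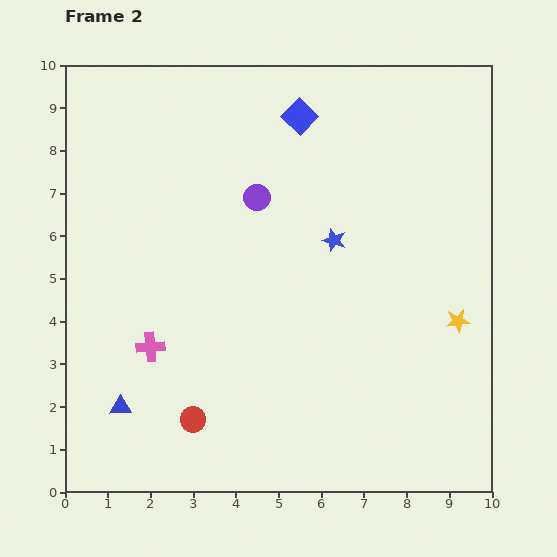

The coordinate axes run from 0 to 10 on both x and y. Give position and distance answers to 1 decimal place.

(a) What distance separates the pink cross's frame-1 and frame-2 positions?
1.6

The pink cross moved from (0.9, 2.3) to (2.0, 3.4), a distance of √(1.1² + 1.1²) ≈ 1.6.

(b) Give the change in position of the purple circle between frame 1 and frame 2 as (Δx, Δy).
(-3.3, -0.3)

The purple circle was at (7.8, 7.2) in frame 1 and (4.5, 6.9) in frame 2.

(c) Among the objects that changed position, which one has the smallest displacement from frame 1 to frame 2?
the blue square

(moved 0.5)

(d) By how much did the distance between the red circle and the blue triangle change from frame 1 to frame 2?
-3.1

Distance in frame 1: 4.8. Distance in frame 2: 1.7.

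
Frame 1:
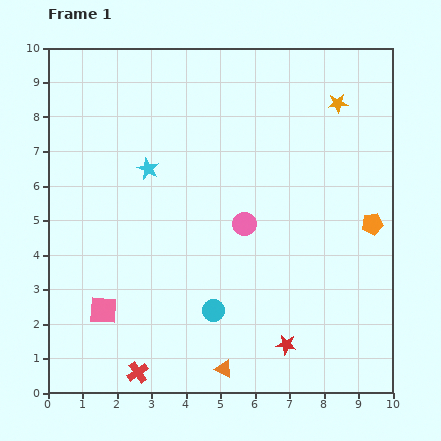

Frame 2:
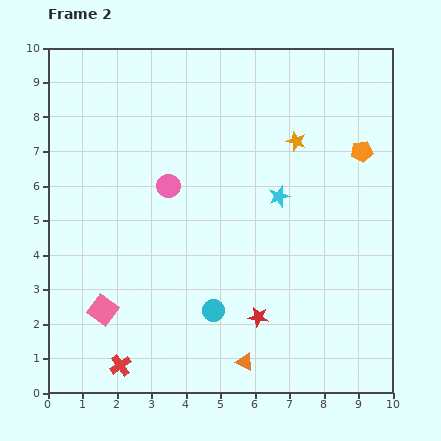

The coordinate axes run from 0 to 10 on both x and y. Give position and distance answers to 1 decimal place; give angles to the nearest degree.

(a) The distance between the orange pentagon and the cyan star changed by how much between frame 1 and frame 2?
-4.0

Distance in frame 1: 6.7. Distance in frame 2: 2.7.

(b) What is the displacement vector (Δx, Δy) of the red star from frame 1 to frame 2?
(-0.8, 0.8)

The red star was at (6.9, 1.4) in frame 1 and (6.1, 2.2) in frame 2.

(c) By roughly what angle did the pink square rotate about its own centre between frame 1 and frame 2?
33° clockwise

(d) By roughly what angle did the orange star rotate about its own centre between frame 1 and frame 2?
22° clockwise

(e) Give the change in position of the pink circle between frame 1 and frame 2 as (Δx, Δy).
(-2.2, 1.1)

The pink circle was at (5.7, 4.9) in frame 1 and (3.5, 6.0) in frame 2.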